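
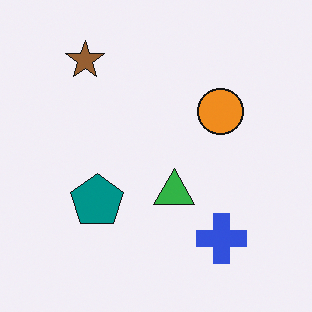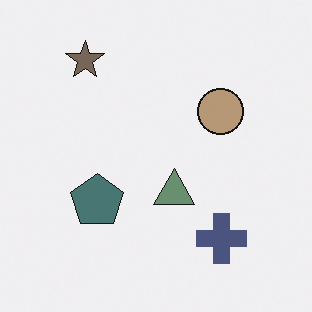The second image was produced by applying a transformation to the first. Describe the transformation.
This is the original image made much more muted (saturation change).

All colors are more muted and greyish — a global saturation change.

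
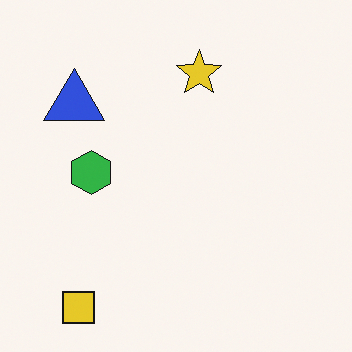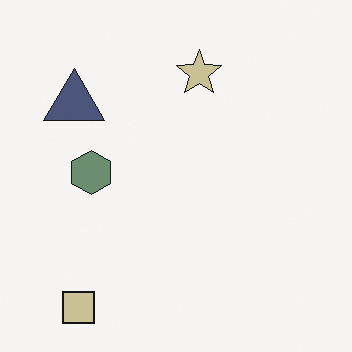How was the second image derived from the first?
Heavily desaturated.

All colors are more muted and greyish — a global saturation change.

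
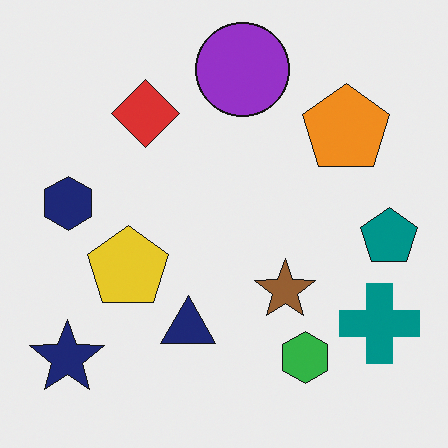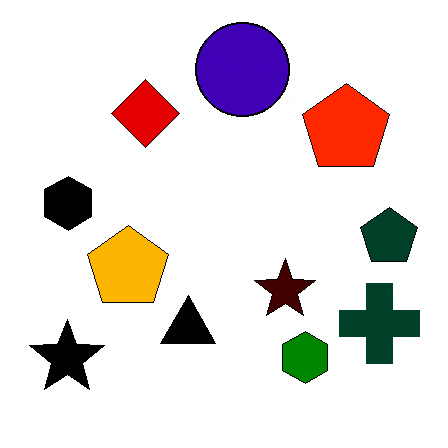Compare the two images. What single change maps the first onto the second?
It was boosted in contrast.

Tones are pushed away from mid-grey across the whole image — a global contrast change.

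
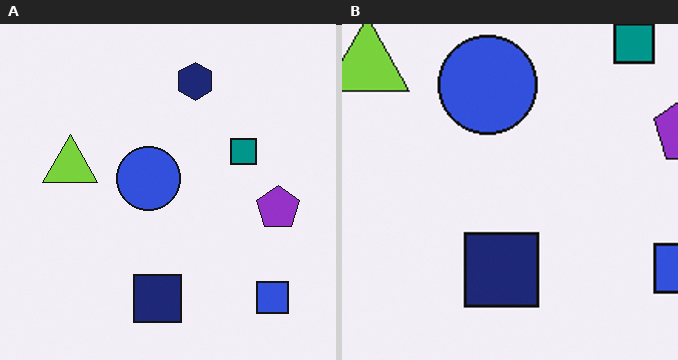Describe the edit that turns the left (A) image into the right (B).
The image was cropped slightly and scaled back up.

The visible shapes are larger and the field of view is narrower; shapes near the original edges may be partly or wholly outside the frame — a crop-and-rescale.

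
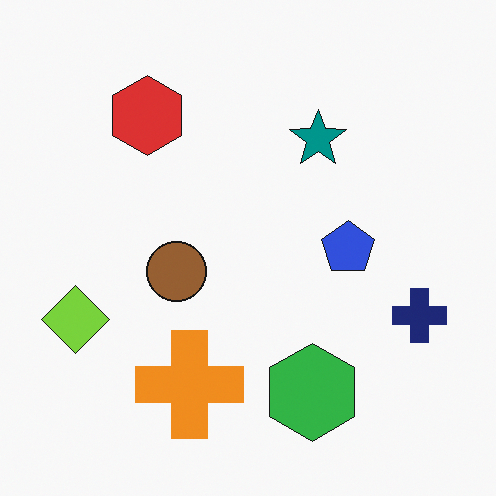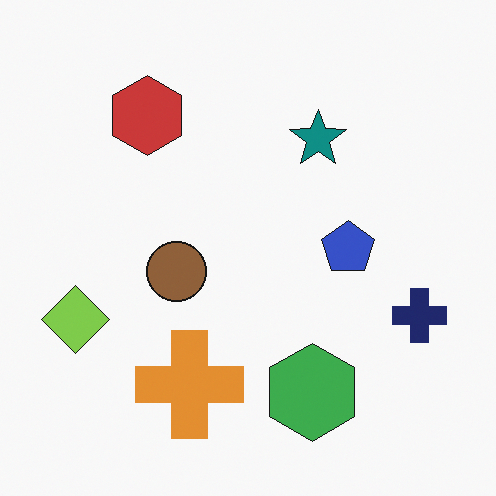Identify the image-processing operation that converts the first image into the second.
This is the original image slightly desaturated.

All colors are more muted and greyish — a global saturation change.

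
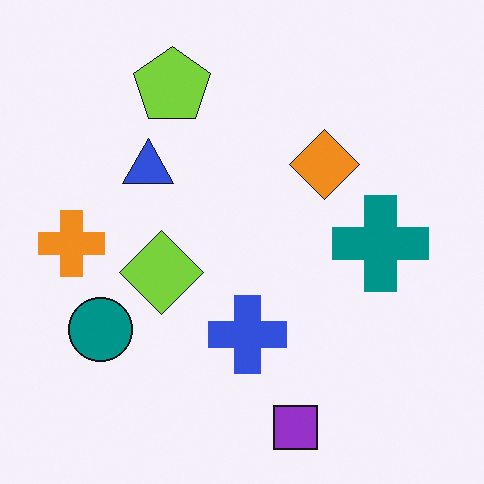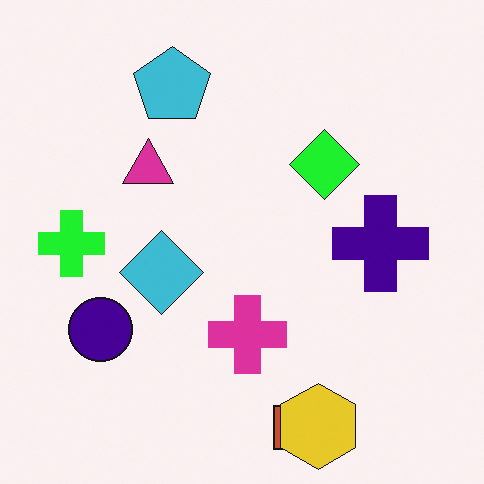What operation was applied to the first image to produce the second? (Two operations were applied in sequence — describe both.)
Hue-shifted noticeably, then overlaid with an additional yellow hexagon.

Every shape's color has rotated by the same amount around the hue wheel — a uniform hue shift. A yellow hexagon appears in the second image that is absent from the first.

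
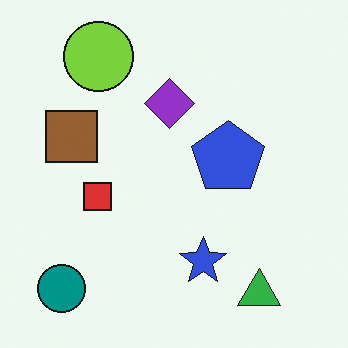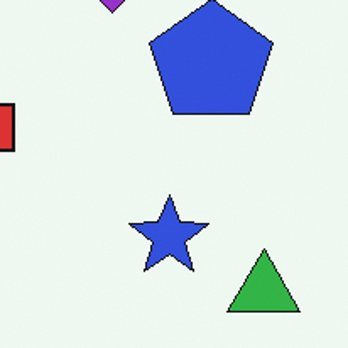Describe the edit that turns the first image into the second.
Cropped to a noticeably smaller region and rescaled.

The visible shapes are larger and the field of view is narrower; shapes near the original edges may be partly or wholly outside the frame — a crop-and-rescale.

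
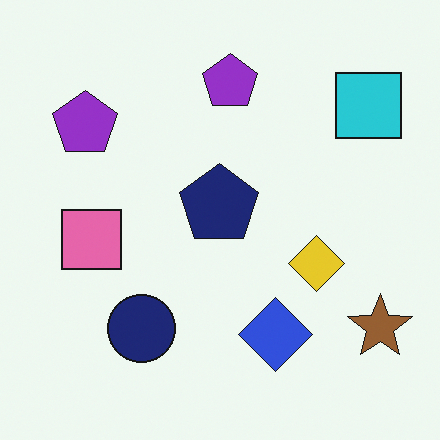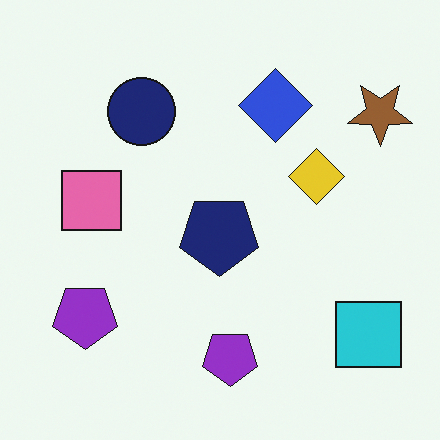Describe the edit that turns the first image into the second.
The image was flipped vertically (top ↔ bottom).

The cyan square is in the top-right of the first image and the bottom-right of the second — shapes on opposite sides of the horizontal midline have swapped in a mirror flip.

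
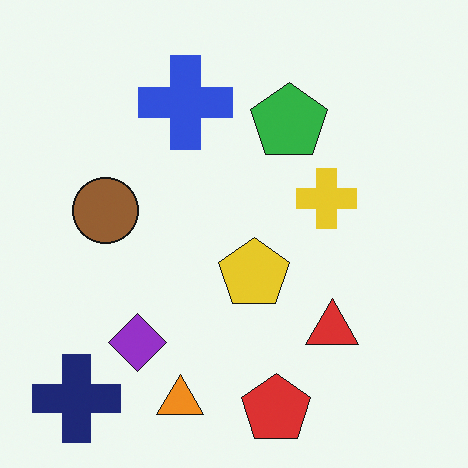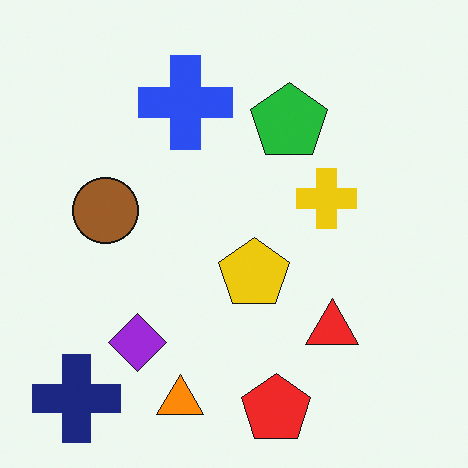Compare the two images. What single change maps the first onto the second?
It was slightly oversaturated.

All colors are more vivid — a global saturation change.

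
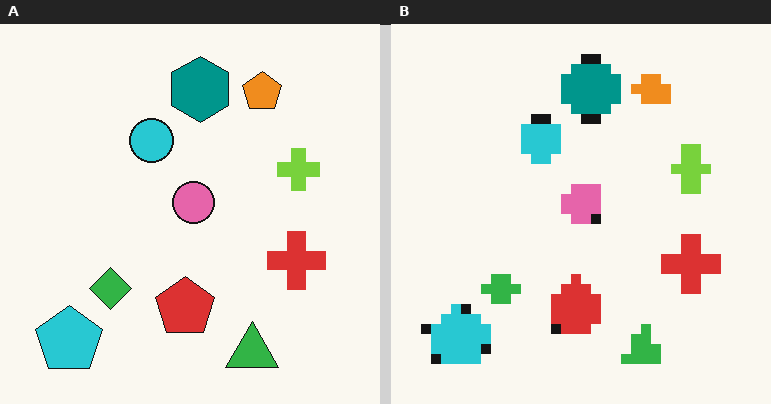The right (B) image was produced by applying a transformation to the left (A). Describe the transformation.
The transformation is: heavily pixelated into large blocks.

Shapes are reduced to large square blocks; fine edges and outlines are lost — a downscale-then-upscale (mosaic) effect.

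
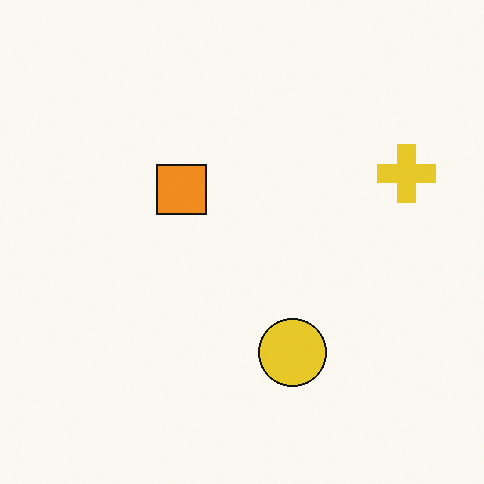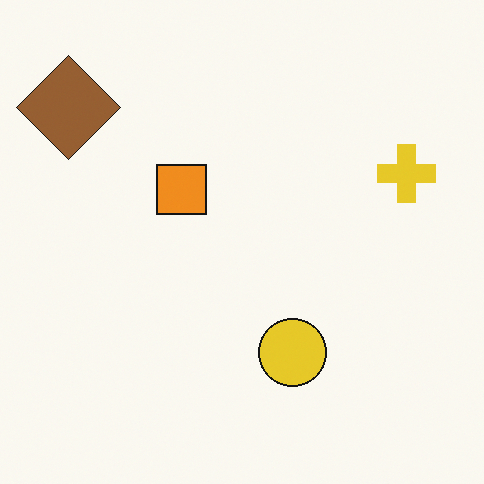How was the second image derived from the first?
It was overlaid with an additional brown diamond.

A brown diamond appears in the second image that is absent from the first.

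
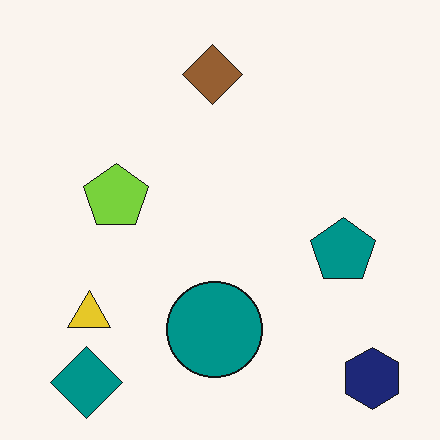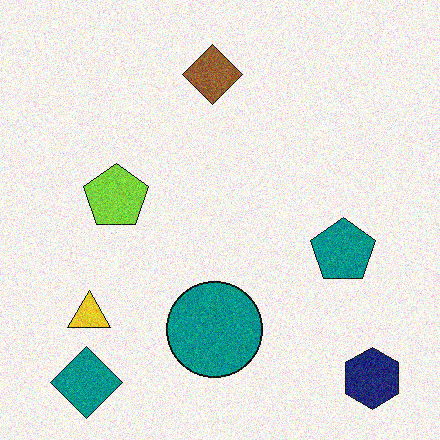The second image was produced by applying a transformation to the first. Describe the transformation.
Degraded with moderate additive noise.

Random speckle covers the whole image, including the flat background.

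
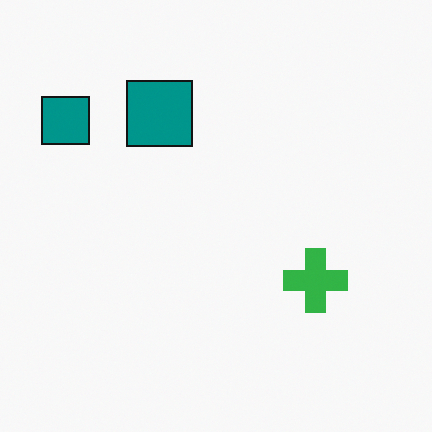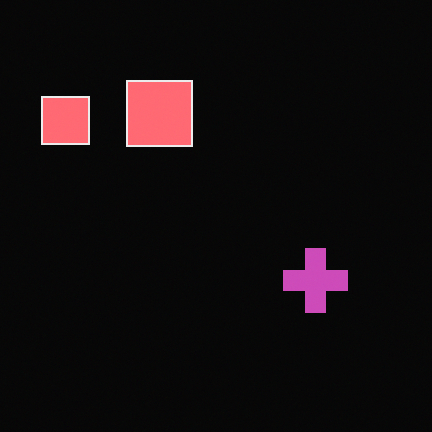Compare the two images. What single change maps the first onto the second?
The second image is the first color-inverted (negative).

The light background has become dark and every shape's color is its complement — a photographic negative.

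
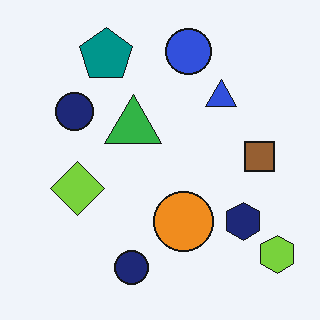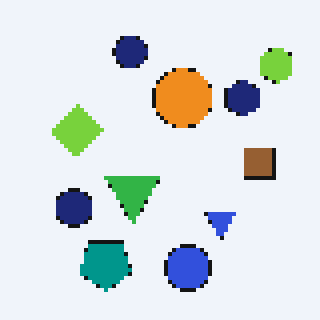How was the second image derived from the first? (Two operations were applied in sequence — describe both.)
The transformation is: flipped vertically (top ↔ bottom), then lightly pixelated (a mild mosaic effect).

The blue circle is in the top of the first image and the bottom of the second — shapes on opposite sides of the horizontal midline have swapped in a mirror flip. Shapes are reduced to large square blocks; fine edges and outlines are lost — a downscale-then-upscale (mosaic) effect.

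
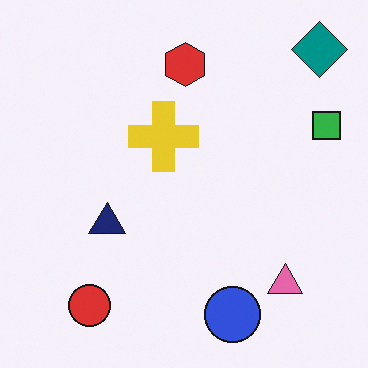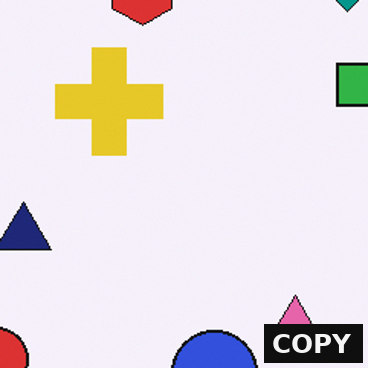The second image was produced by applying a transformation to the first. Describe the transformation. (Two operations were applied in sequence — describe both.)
This is the original image cropped to a modestly smaller region and rescaled, then watermarked with the text "COPY" in the lower-right corner.

The visible shapes are larger and the field of view is narrower; shapes near the original edges may be partly or wholly outside the frame — a crop-and-rescale. A dark label reading "COPY" appears in the lower-right corner.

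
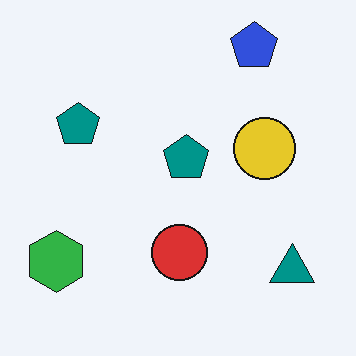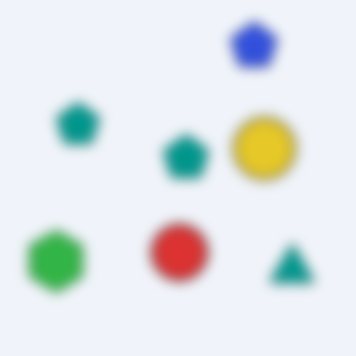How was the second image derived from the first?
The image was strongly gaussian-blurred.

Shape edges and outlines are uniformly softened across the whole image.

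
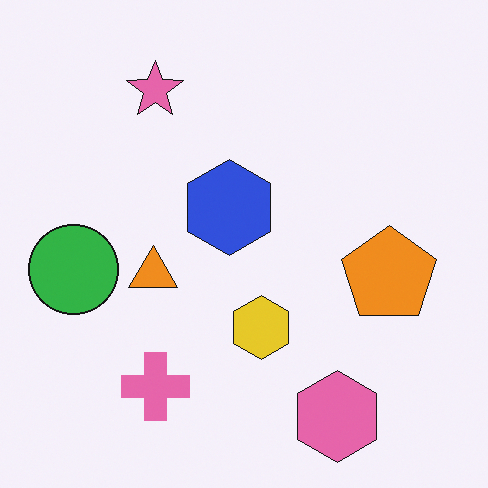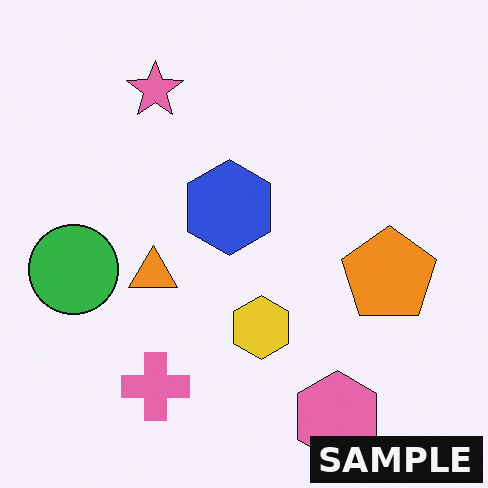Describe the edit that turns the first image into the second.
Watermarked with the text "SAMPLE" in the lower-right corner.

A dark label reading "SAMPLE" appears in the lower-right corner.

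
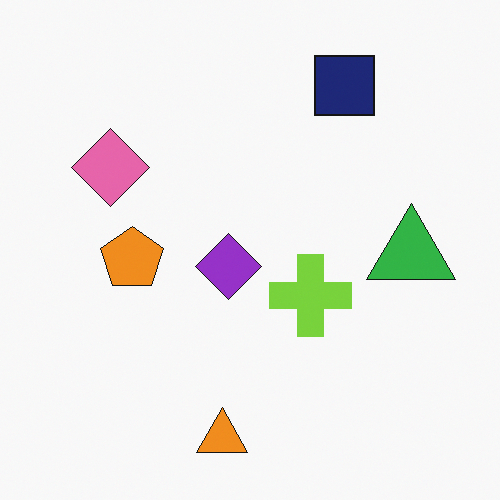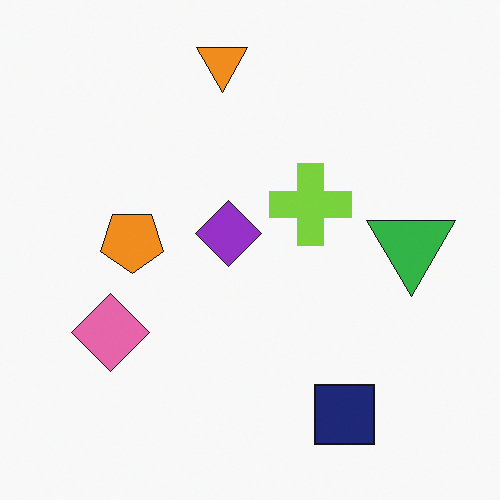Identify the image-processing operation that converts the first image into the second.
It was flipped vertically (top ↔ bottom).

The orange triangle is in the bottom of the first image and the top of the second — shapes on opposite sides of the horizontal midline have swapped in a mirror flip.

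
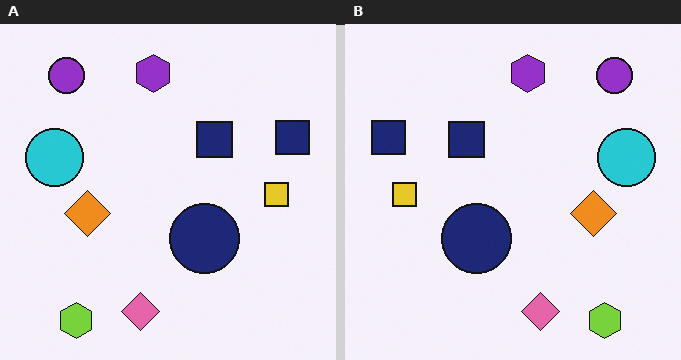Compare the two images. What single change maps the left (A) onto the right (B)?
The image was flipped horizontally (left ↔ right).

The cyan circle is in the left of the left (A) image and the right of the right (B) — shapes on opposite sides of the vertical midline have swapped in a mirror flip.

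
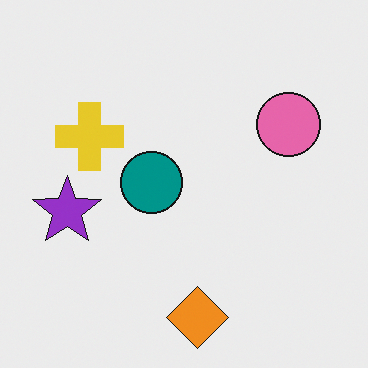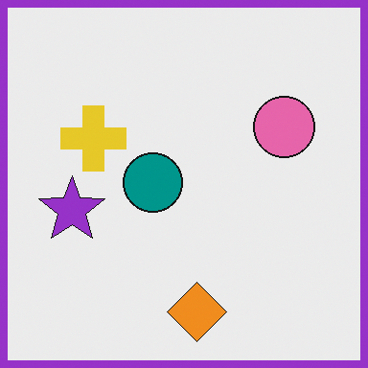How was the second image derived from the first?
The transformation is: framed with a purple border.

A solid purple frame runs around the edge of the second image, with the content slightly shrunk inside it.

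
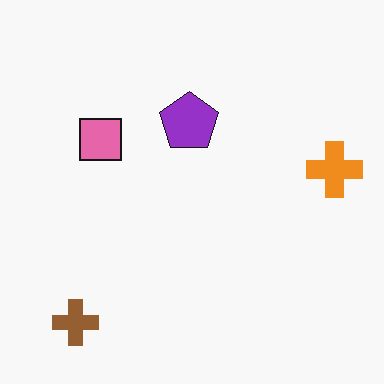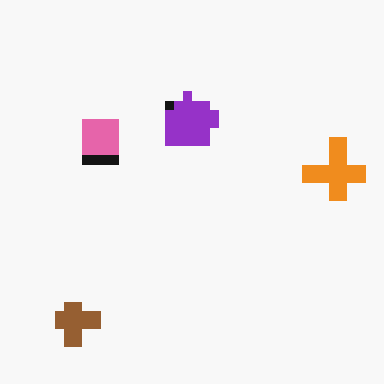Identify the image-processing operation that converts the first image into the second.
This is the original image heavily pixelated into large blocks.

Shapes are reduced to large square blocks; fine edges and outlines are lost — a downscale-then-upscale (mosaic) effect.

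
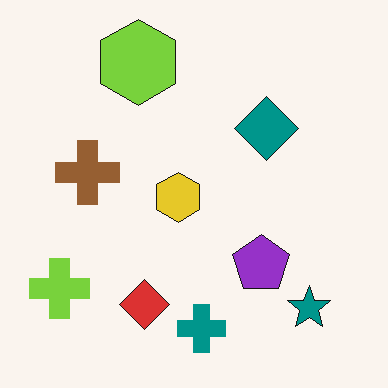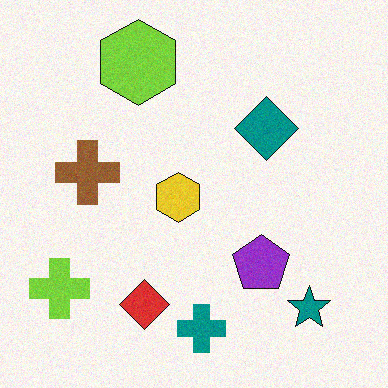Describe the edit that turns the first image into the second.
The image was degraded with light additive noise.

Random speckle covers the whole image, including the flat background.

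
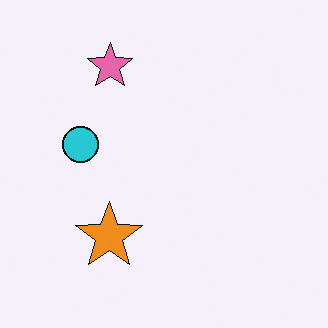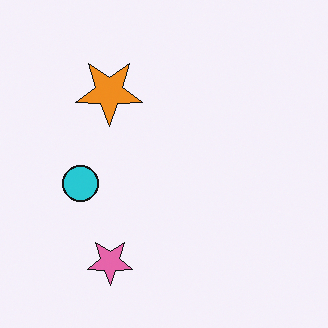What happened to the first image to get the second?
The second image is the first flipped vertically (top ↔ bottom).

The pink star is in the top of the first image and the bottom of the second — shapes on opposite sides of the horizontal midline have swapped in a mirror flip.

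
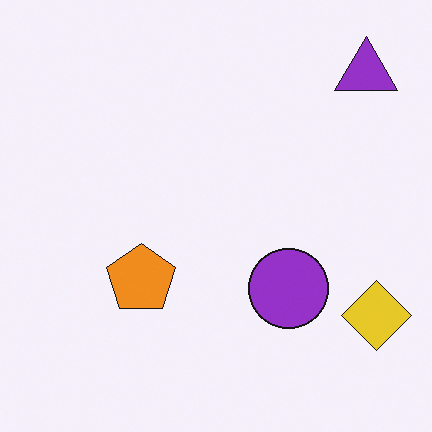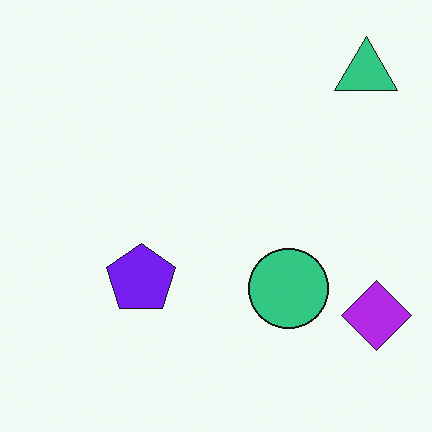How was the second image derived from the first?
It was hue-shifted by a large amount.

Every shape's color has rotated by the same amount around the hue wheel — a uniform hue shift.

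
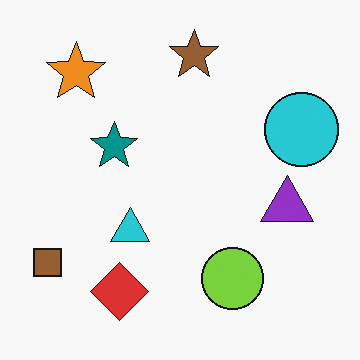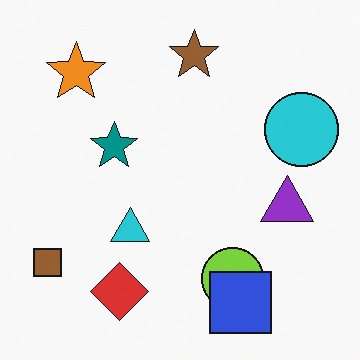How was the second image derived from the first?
Overlaid with an additional blue square.

A blue square appears in the second image that is absent from the first.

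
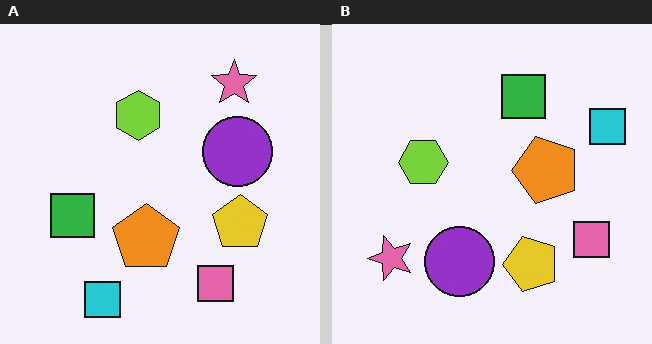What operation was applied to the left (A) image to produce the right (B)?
This is the original image transposed (reflected across the top-left ↔ bottom-right diagonal).

Shapes have swapped their row and column positions — what was in the top-right is now in the bottom-left — a diagonal reflection.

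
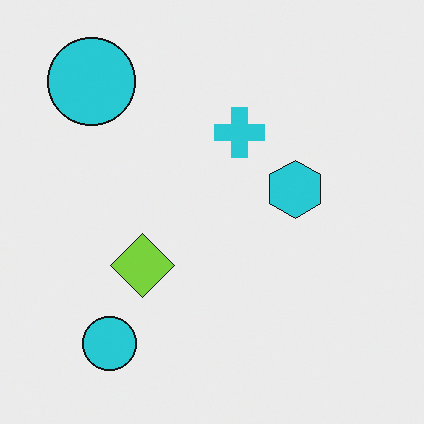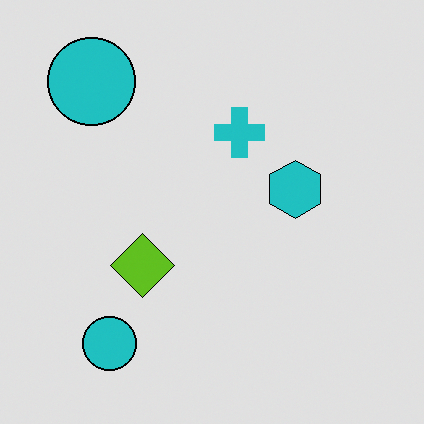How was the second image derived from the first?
The transformation is: posterized to a reduced palette.

Each flat color has snapped to a coarser quantized level — most visibly, the near-white background has dropped to a flat grey.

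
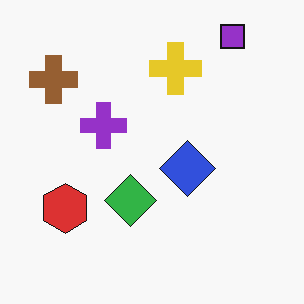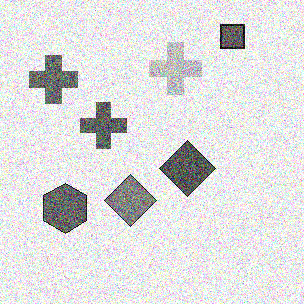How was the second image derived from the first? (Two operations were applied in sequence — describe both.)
Converted to grayscale, then degraded with a thick layer of grain.

All color is removed — every shape is now a shade of grey. Random speckle covers the whole image, including the flat background.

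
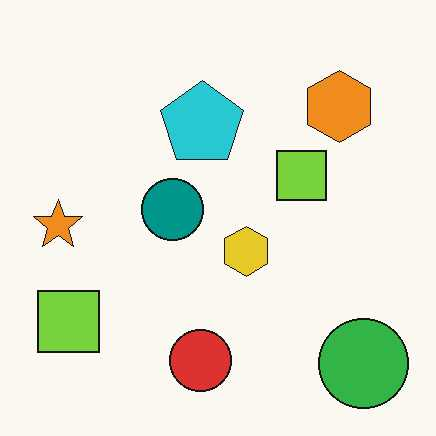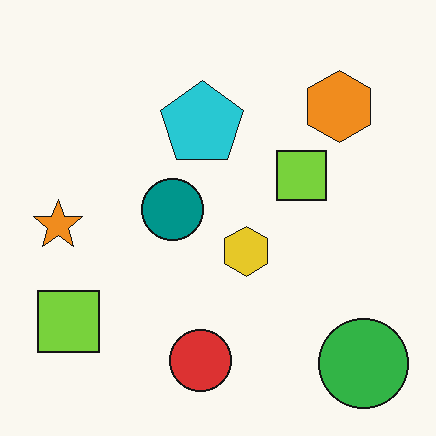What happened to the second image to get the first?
The transformation is: JPEG-compressed with visible artifacts.

Blocky 8×8 compression artifacts appear around shape edges and the flat background shows ringing — characteristic JPEG degradation.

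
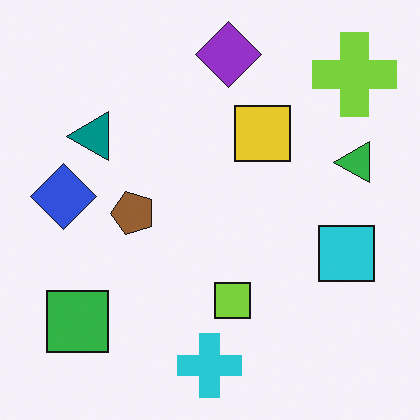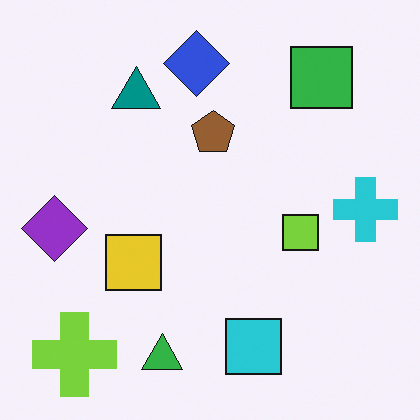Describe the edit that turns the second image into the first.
Transposed (reflected across the top-left ↔ bottom-right diagonal).

Shapes have swapped their row and column positions — what was in the top-right is now in the bottom-left — a diagonal reflection.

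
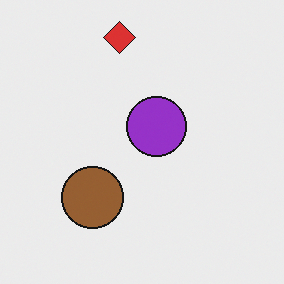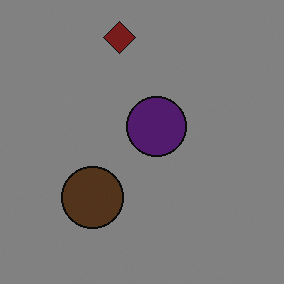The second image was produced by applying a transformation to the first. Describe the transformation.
It was substantially darkened.

Every pixel — background and shapes alike — is uniformly darkened.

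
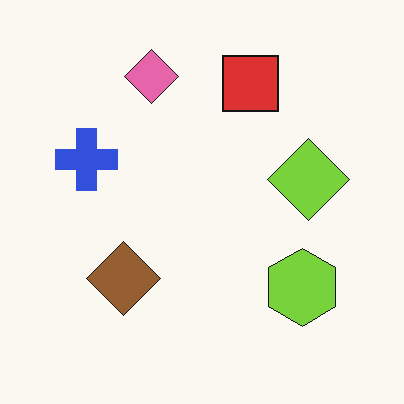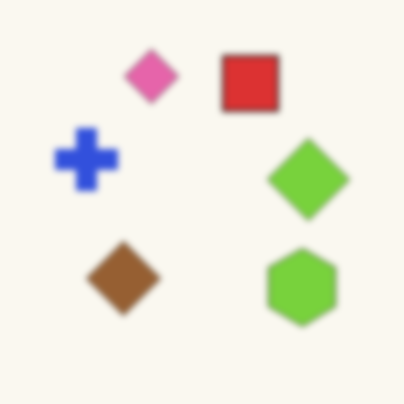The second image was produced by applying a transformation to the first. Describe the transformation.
It was noticeably gaussian-blurred.

Shape edges and outlines are uniformly softened across the whole image.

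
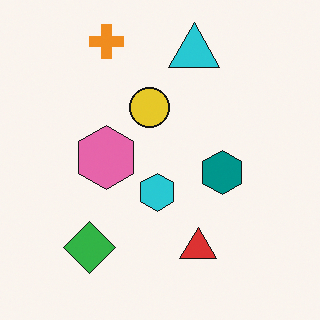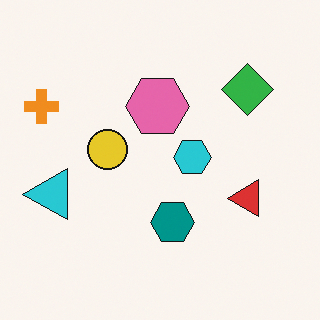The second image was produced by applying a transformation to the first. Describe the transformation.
This is the original image transposed (reflected across the top-left ↔ bottom-right diagonal).

Shapes have swapped their row and column positions — what was in the top-right is now in the bottom-left — a diagonal reflection.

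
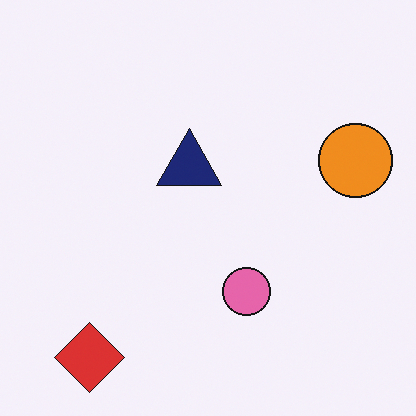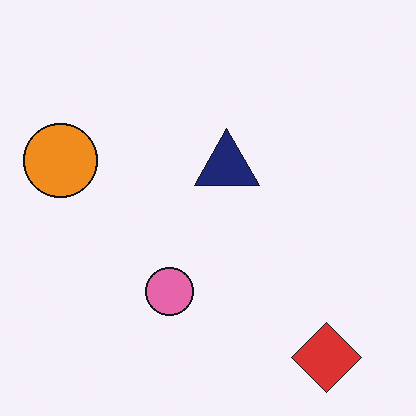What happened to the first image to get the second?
The transformation is: flipped horizontally (left ↔ right).

The orange circle is in the right of the first image and the left of the second — shapes on opposite sides of the vertical midline have swapped in a mirror flip.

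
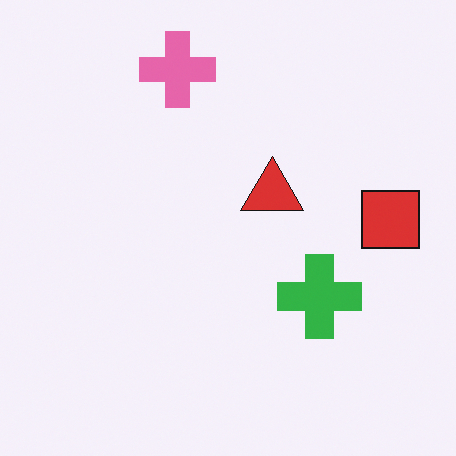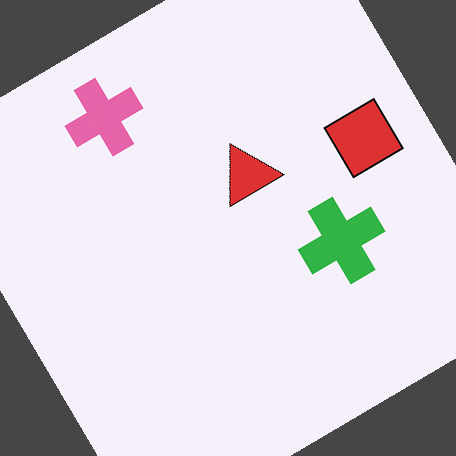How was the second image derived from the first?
The transformation is: rotated counter-clockwise by a large amount — several tens of degrees.

Every shape is tilted by the same angle and the image corners show triangular fill wedges — a whole-image rotation by a non-right angle.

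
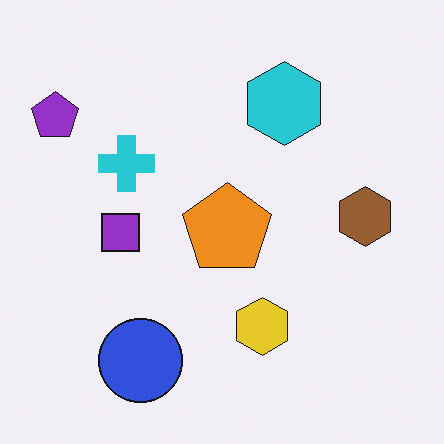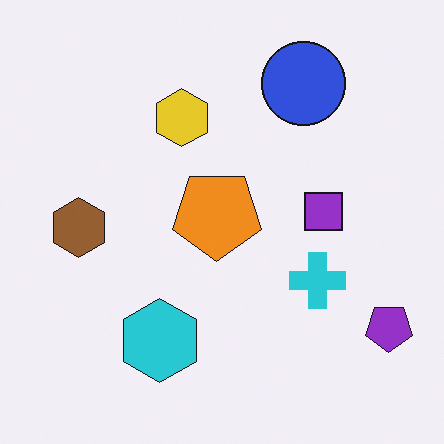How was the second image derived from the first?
This is the original image rotated 180°.

The purple pentagon sits in the top-left of the first image and the bottom-right of the second — consistent with a whole-image 180° rotation.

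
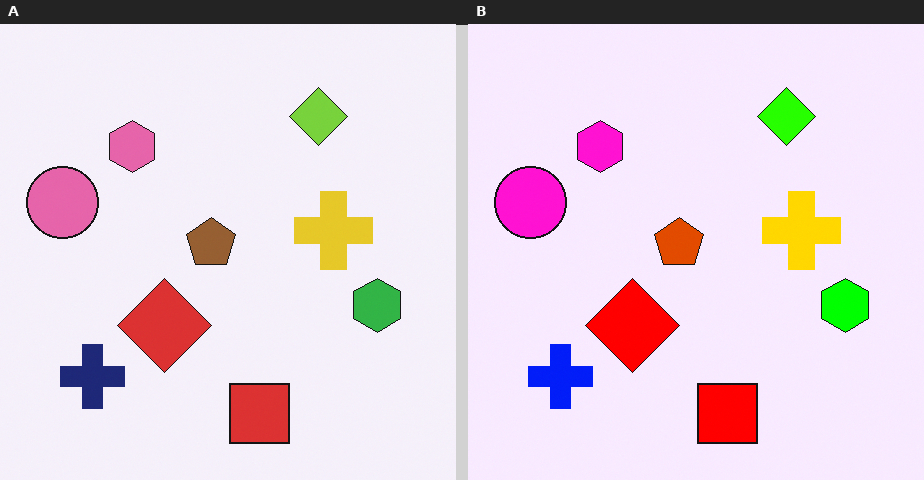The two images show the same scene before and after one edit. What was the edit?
This is the original image made much more vivid (saturation change).

All colors are more vivid — a global saturation change.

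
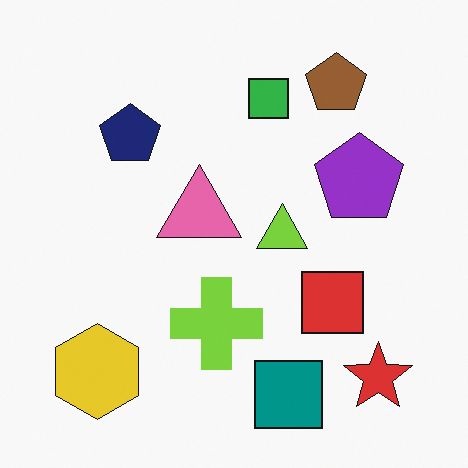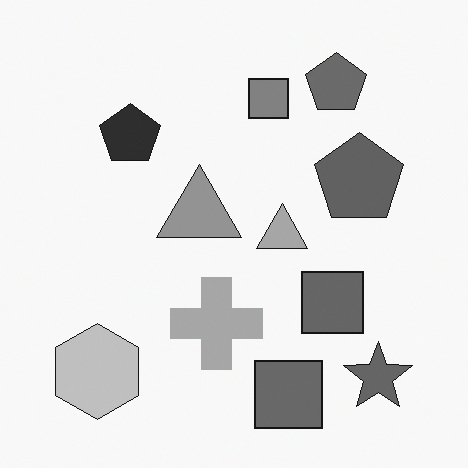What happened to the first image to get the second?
Converted to grayscale.

All color is removed — every shape is now a shade of grey.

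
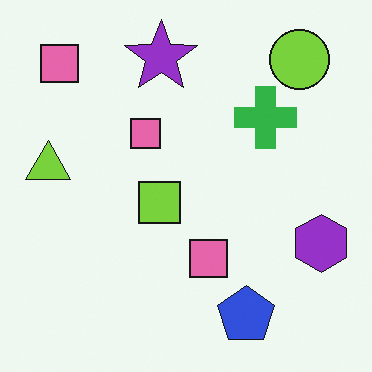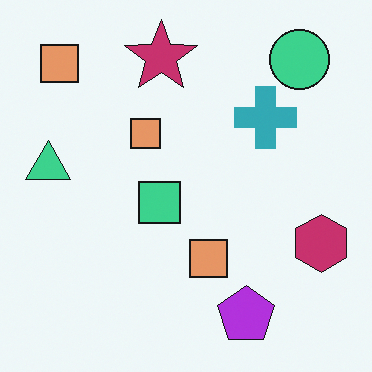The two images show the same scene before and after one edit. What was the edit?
The second image is the first hue-shifted slightly.

Every shape's color has rotated by the same amount around the hue wheel — a uniform hue shift.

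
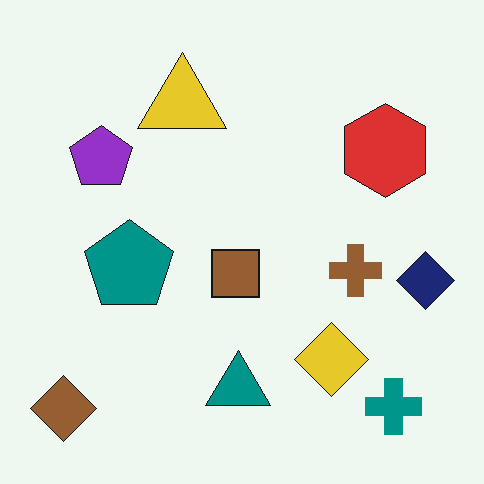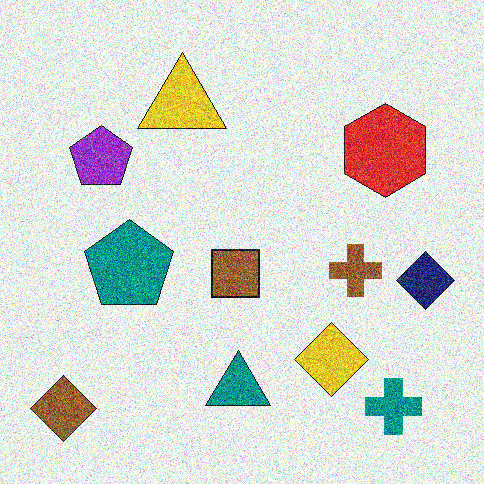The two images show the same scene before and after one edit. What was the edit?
It was degraded with heavy additive noise.

Random speckle covers the whole image, including the flat background.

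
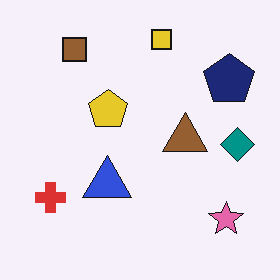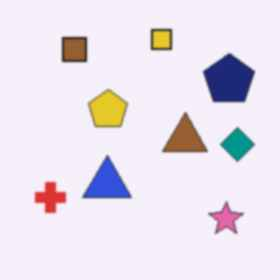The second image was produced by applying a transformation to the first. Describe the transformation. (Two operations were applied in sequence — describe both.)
The second image is the first lightly blurred, then given moderate JPEG compression.

Shape edges and outlines are uniformly softened across the whole image. Blocky 8×8 compression artifacts appear around shape edges and the flat background shows ringing — characteristic JPEG degradation.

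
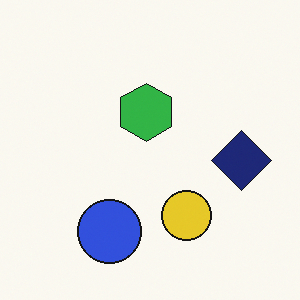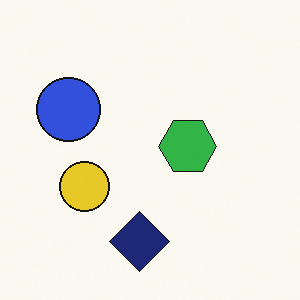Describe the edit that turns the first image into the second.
The image was rotated 90° clockwise.

The navy diamond sits in the right of the first image and the bottom of the second — consistent with a whole-image 90° clockwise rotation.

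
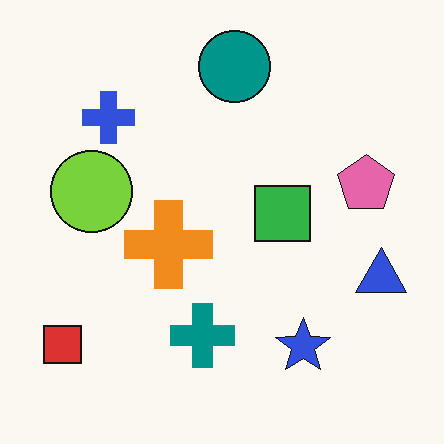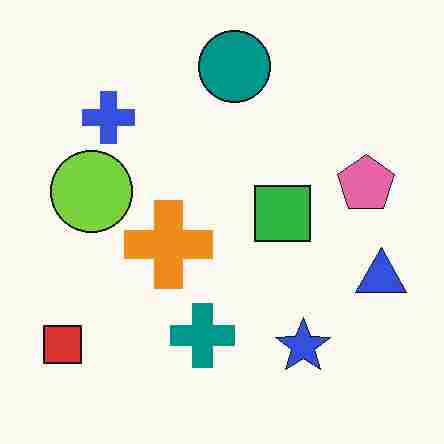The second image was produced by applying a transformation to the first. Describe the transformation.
The image was degraded with heavy JPEG compression.

Blocky 8×8 compression artifacts appear around shape edges and the flat background shows ringing — characteristic JPEG degradation.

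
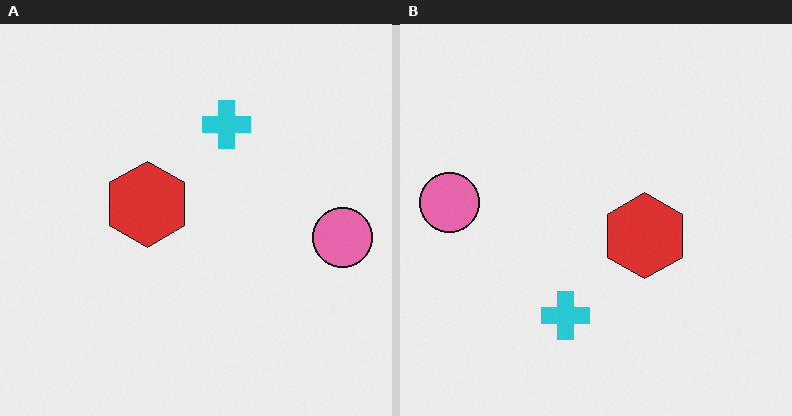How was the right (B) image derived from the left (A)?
The image was rotated 180°.

The pink circle sits in the right of the left (A) image and the left of the right (B) — consistent with a whole-image 180° rotation.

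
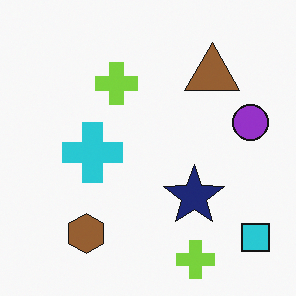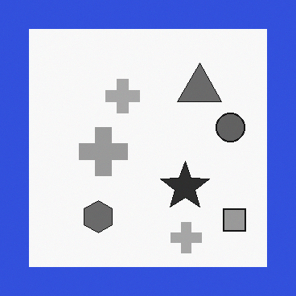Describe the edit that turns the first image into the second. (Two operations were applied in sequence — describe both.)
This is the original image converted to grayscale, then framed with a blue border.

All color is removed — every shape is now a shade of grey. A solid blue frame runs around the edge of the second image, with the content slightly shrunk inside it.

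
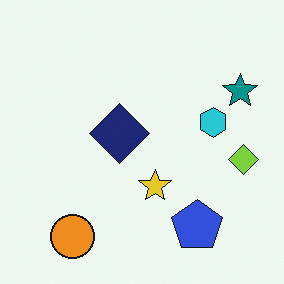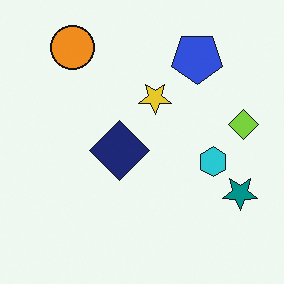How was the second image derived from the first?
The transformation is: flipped vertically (top ↔ bottom).

The orange circle is in the bottom-left of the first image and the top-left of the second — shapes on opposite sides of the horizontal midline have swapped in a mirror flip.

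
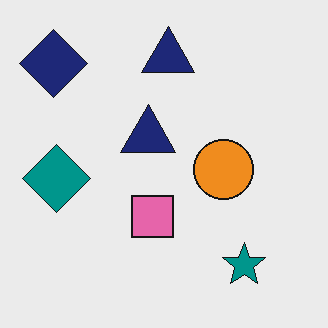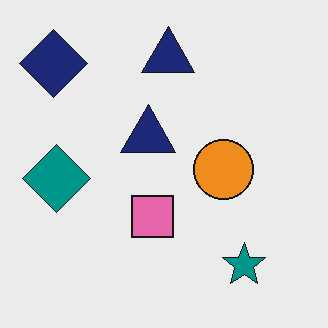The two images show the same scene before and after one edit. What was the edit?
The transformation is: given moderate JPEG compression.

Blocky 8×8 compression artifacts appear around shape edges and the flat background shows ringing — characteristic JPEG degradation.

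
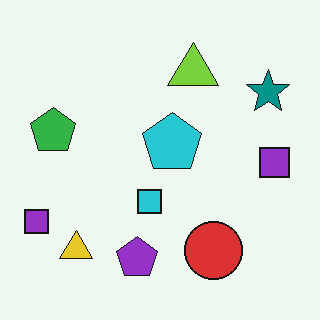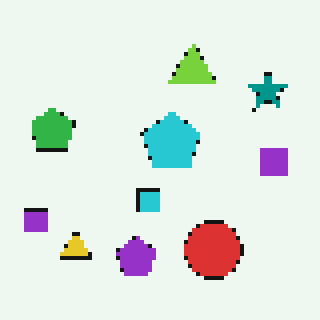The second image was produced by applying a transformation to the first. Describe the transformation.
The transformation is: mildly pixelated.

Shapes are reduced to large square blocks; fine edges and outlines are lost — a downscale-then-upscale (mosaic) effect.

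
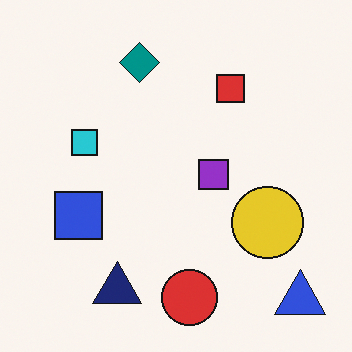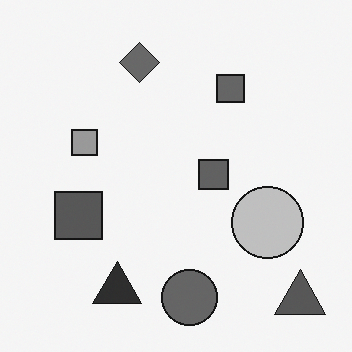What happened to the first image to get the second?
This is the original image converted to grayscale.

All color is removed — every shape is now a shade of grey.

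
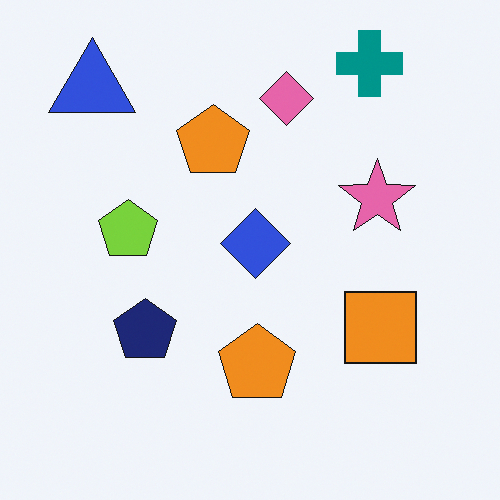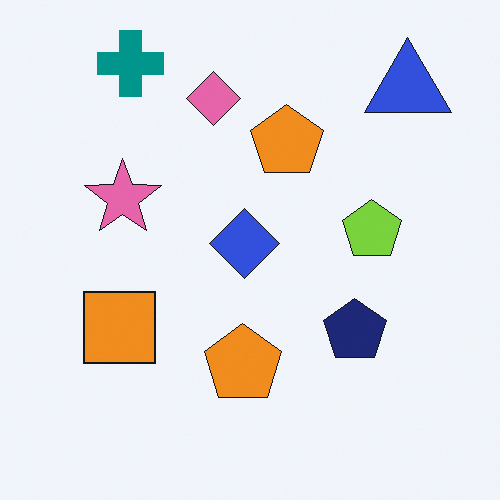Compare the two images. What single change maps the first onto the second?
Flipped horizontally (left ↔ right).

The blue triangle is in the top-left of the first image and the top-right of the second — shapes on opposite sides of the vertical midline have swapped in a mirror flip.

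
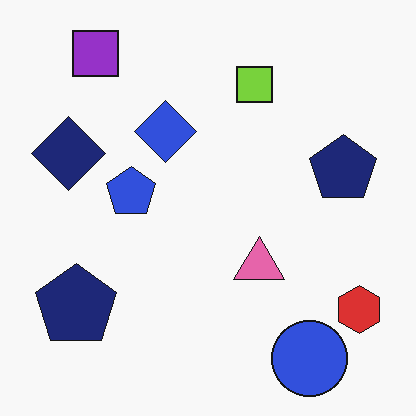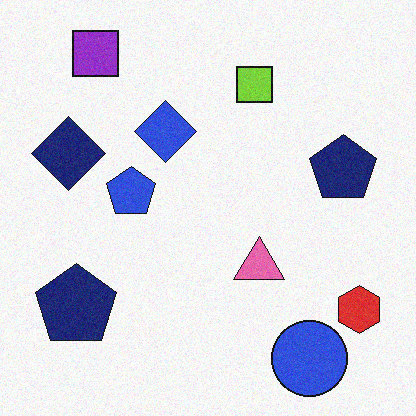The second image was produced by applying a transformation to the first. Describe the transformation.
The image was degraded with light additive noise.

Random speckle covers the whole image, including the flat background.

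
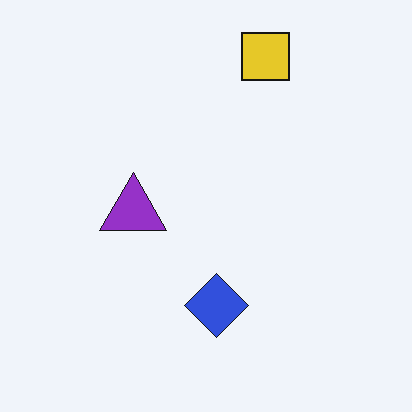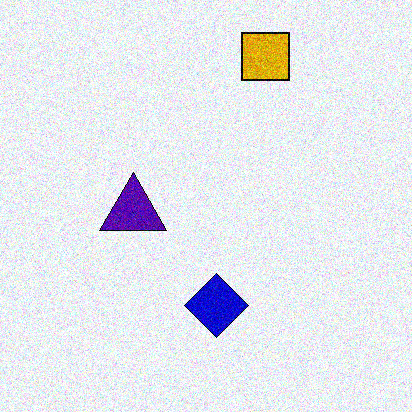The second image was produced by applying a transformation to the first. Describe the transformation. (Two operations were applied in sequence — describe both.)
It was given much higher contrast, then degraded with a thick layer of grain.

Tones are pushed away from mid-grey across the whole image — a global contrast change. Random speckle covers the whole image, including the flat background.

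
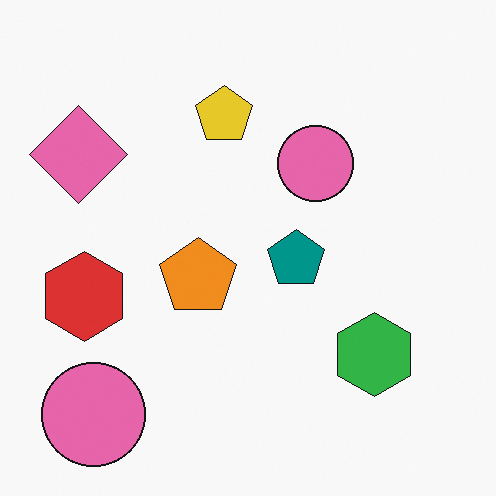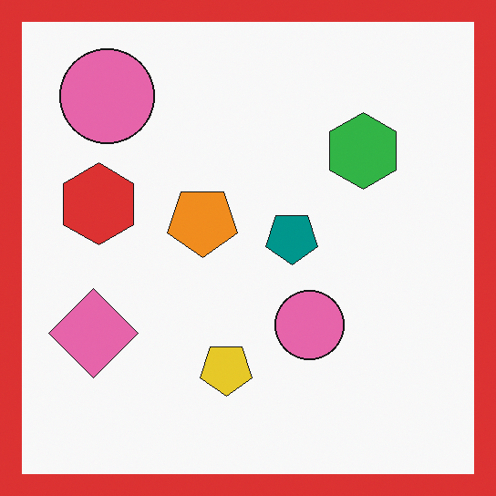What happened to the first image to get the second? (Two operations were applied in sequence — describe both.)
The transformation is: flipped vertically (top ↔ bottom), then framed with a red border.

The yellow pentagon is in the top of the first image and the bottom of the second — shapes on opposite sides of the horizontal midline have swapped in a mirror flip. A solid red frame runs around the edge of the second image, with the content slightly shrunk inside it.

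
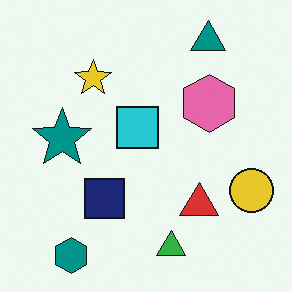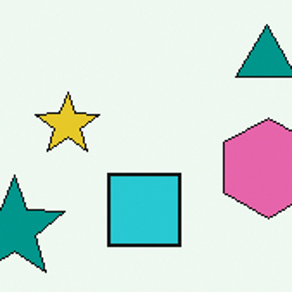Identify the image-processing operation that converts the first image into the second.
This is the original image cropped tightly and scaled back up.

The visible shapes are larger and the field of view is narrower; shapes near the original edges may be partly or wholly outside the frame — a crop-and-rescale.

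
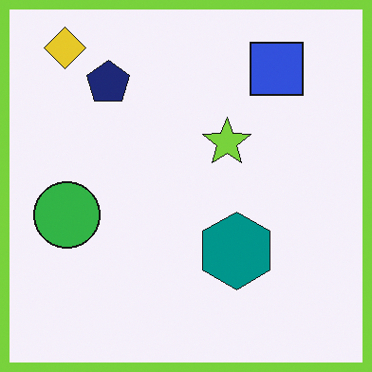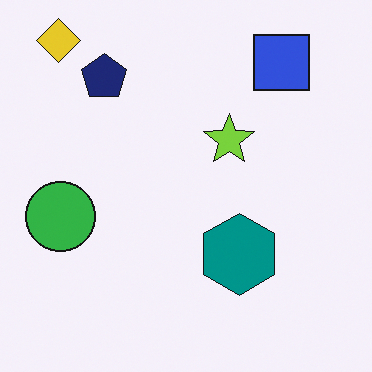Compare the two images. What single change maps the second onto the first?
The image was framed with a lime border.

A solid lime frame runs around the edge of the first image, with the content slightly shrunk inside it.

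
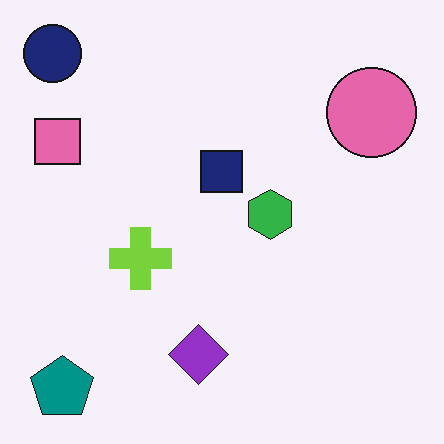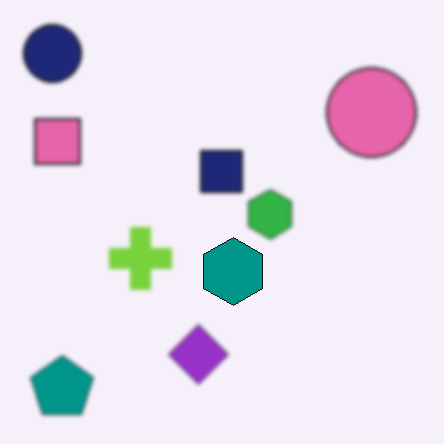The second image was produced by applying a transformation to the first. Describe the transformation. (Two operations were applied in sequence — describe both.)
The image was slightly softened, then overlaid with an additional teal hexagon.

Shape edges and outlines are uniformly softened across the whole image. A teal hexagon appears in the second image that is absent from the first.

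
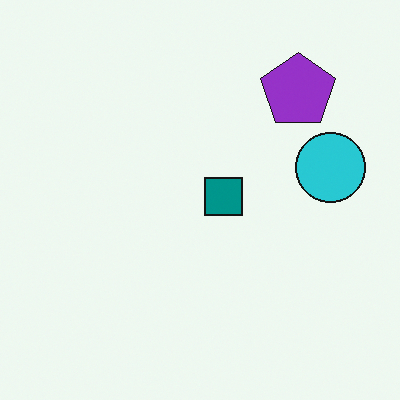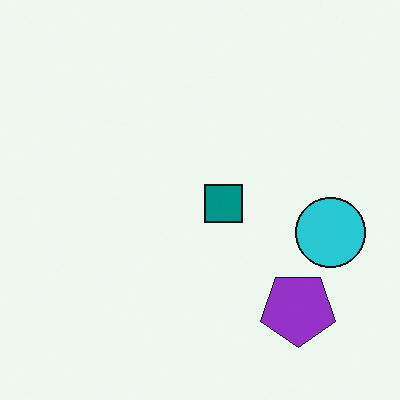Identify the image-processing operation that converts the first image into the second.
The second image is the first flipped vertically (top ↔ bottom).

The purple pentagon is in the top-right of the first image and the bottom-right of the second — shapes on opposite sides of the horizontal midline have swapped in a mirror flip.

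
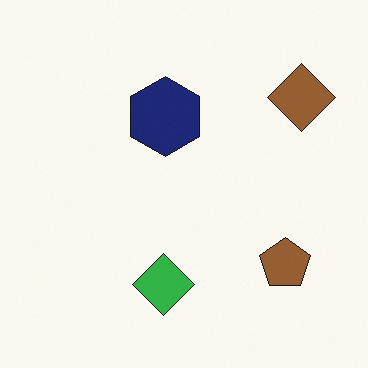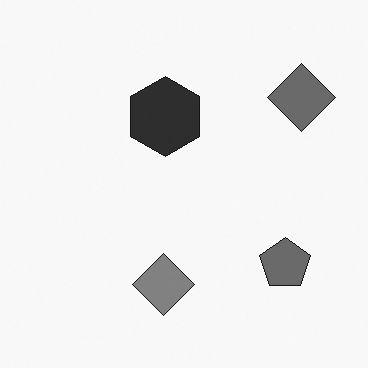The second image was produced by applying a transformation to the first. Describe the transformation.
The second image is the first converted to grayscale.

All color is removed — every shape is now a shade of grey.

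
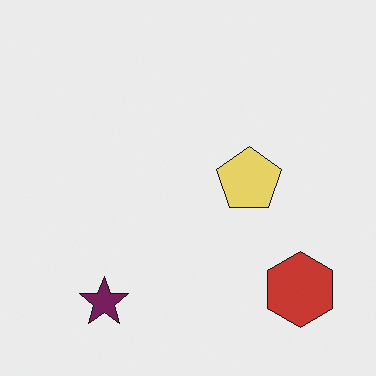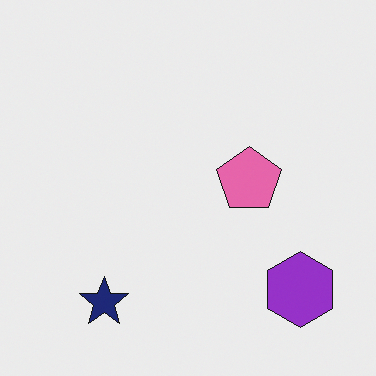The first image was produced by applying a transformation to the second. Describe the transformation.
The image was hue-shifted through roughly a third of the color wheel.

Every shape's color has rotated by the same amount around the hue wheel — a uniform hue shift.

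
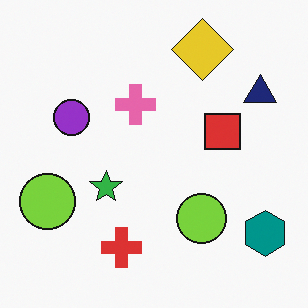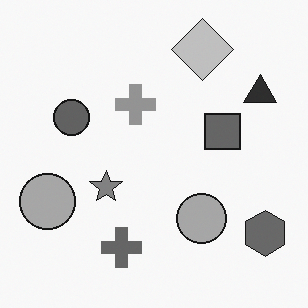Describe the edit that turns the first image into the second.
The transformation is: converted to grayscale.

All color is removed — every shape is now a shade of grey.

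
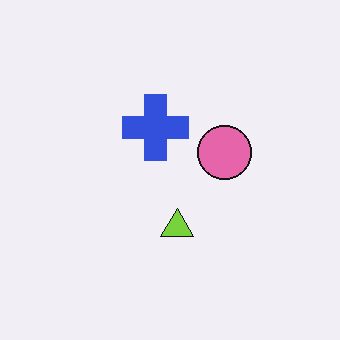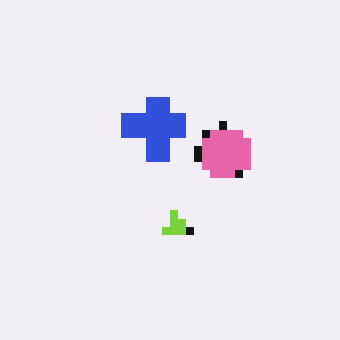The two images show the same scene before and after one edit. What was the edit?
Moderately pixelated.

Shapes are reduced to large square blocks; fine edges and outlines are lost — a downscale-then-upscale (mosaic) effect.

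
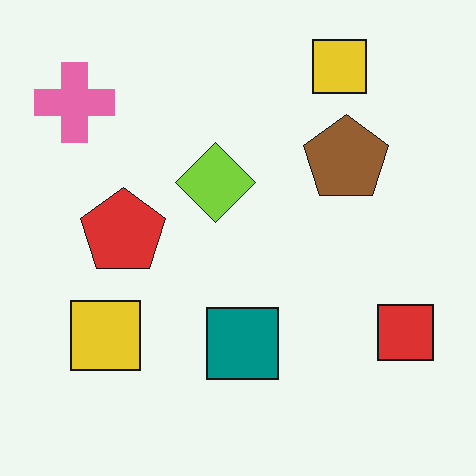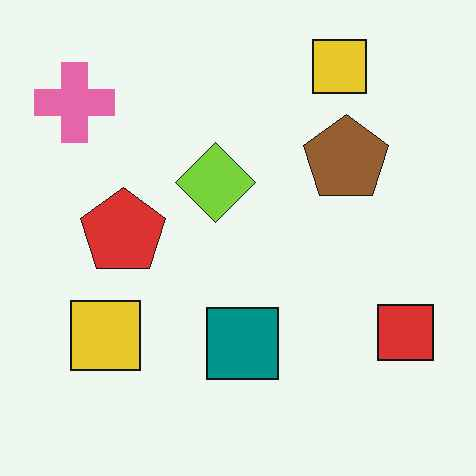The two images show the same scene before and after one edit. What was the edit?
This is the original image given moderate JPEG compression.

Blocky 8×8 compression artifacts appear around shape edges and the flat background shows ringing — characteristic JPEG degradation.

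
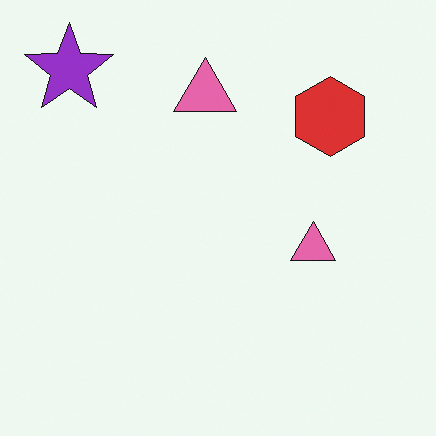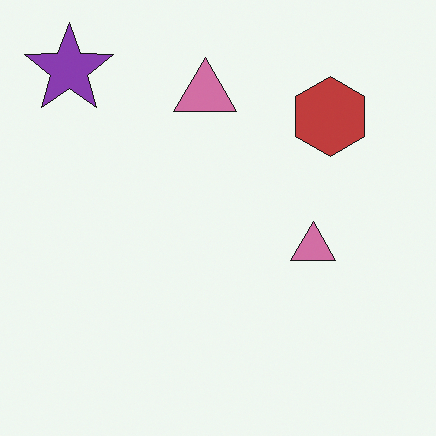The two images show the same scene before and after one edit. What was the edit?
The second image is the first slightly desaturated.

All colors are more muted and greyish — a global saturation change.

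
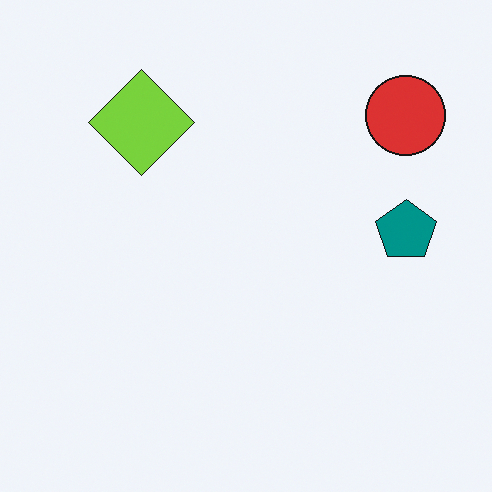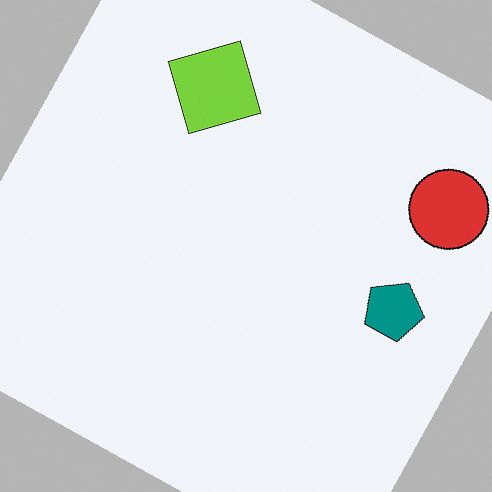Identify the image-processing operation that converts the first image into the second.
The second image is the first rotated clockwise by a moderate amount.

Every shape is tilted by the same angle and the image corners show triangular fill wedges — a whole-image rotation by a non-right angle.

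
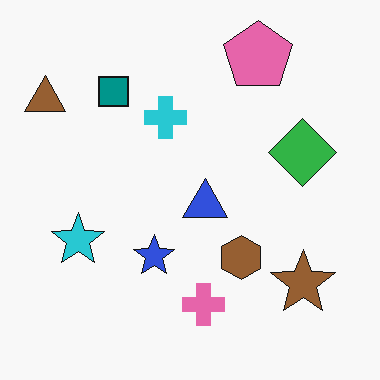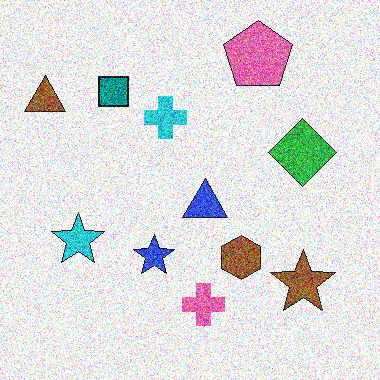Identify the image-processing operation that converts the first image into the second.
The transformation is: degraded with a thick layer of grain.

Random speckle covers the whole image, including the flat background.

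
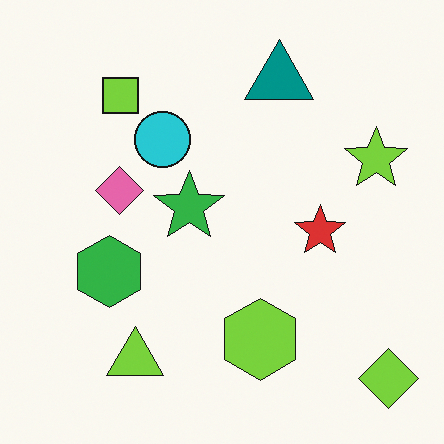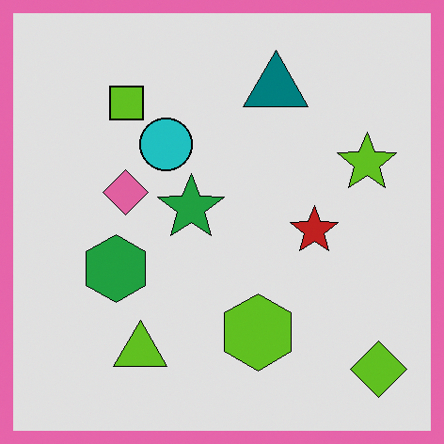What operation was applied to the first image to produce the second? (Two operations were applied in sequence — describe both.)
It was posterized to a reduced palette, then framed with a pink border.

Each flat color has snapped to a coarser quantized level — most visibly, the near-white background has dropped to a flat grey. A solid pink frame runs around the edge of the second image, with the content slightly shrunk inside it.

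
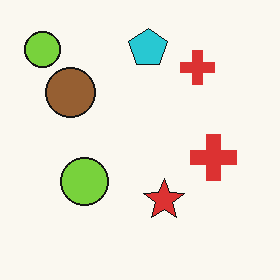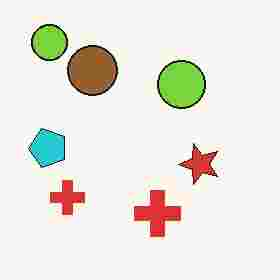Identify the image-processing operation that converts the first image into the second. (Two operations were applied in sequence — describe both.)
This is the original image transposed (reflected across the top-left ↔ bottom-right diagonal), then heavily JPEG-compressed with obvious blocking artifacts.

Shapes have swapped their row and column positions — what was in the top-right is now in the bottom-left — a diagonal reflection. Blocky 8×8 compression artifacts appear around shape edges and the flat background shows ringing — characteristic JPEG degradation.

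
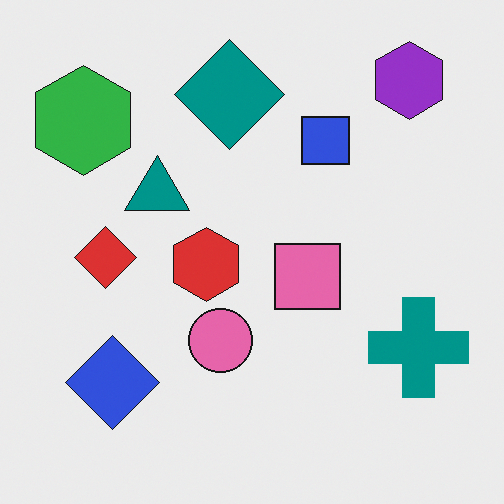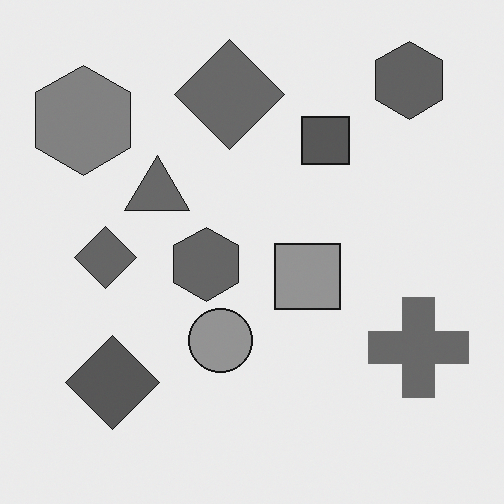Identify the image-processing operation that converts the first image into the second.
It was converted to grayscale.

All color is removed — every shape is now a shade of grey.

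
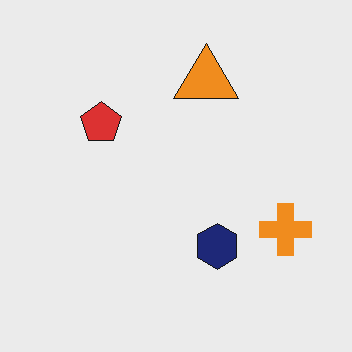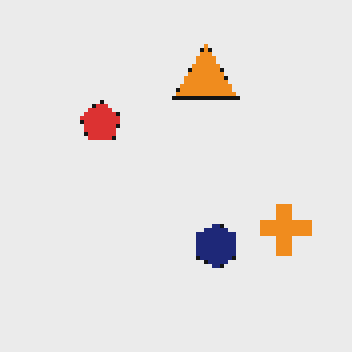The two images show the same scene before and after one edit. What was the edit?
Lightly pixelated (a mild mosaic effect).

Shapes are reduced to large square blocks; fine edges and outlines are lost — a downscale-then-upscale (mosaic) effect.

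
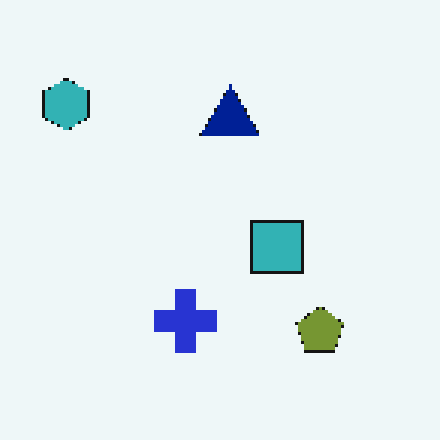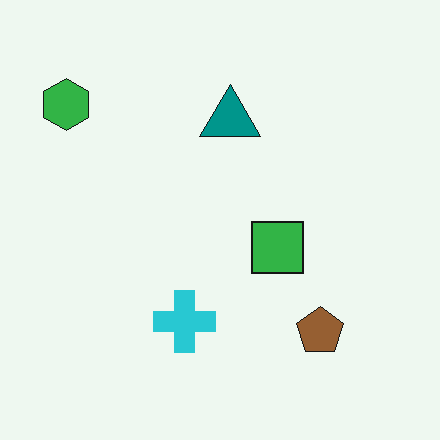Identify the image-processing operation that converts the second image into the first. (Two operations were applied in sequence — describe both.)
It was lightly pixelated (a mild mosaic effect), then hue-shifted by a small amount.

Shapes are reduced to large square blocks; fine edges and outlines are lost — a downscale-then-upscale (mosaic) effect. Every shape's color has rotated by the same amount around the hue wheel — a uniform hue shift.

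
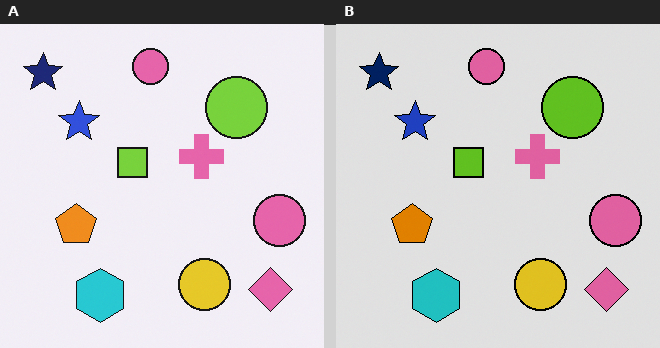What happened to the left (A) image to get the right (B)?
The image was moderately posterized.

Each flat color has snapped to a coarser quantized level — most visibly, the near-white background has dropped to a flat grey.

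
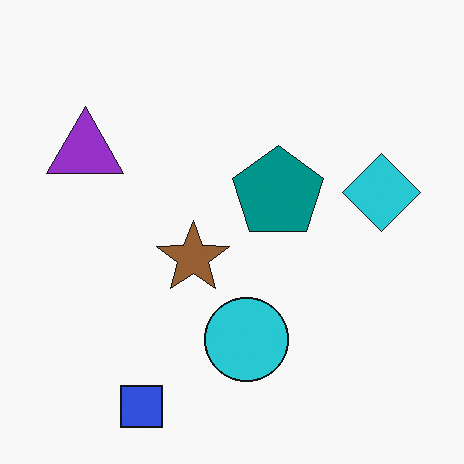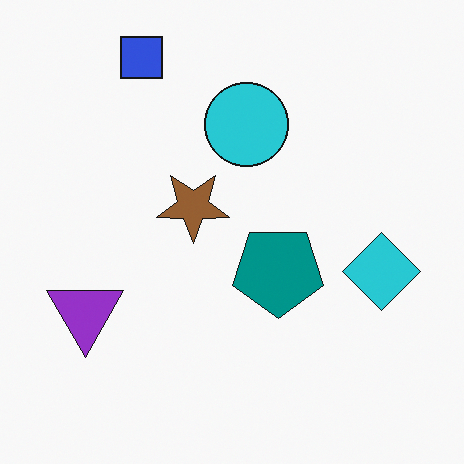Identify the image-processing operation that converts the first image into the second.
Flipped vertically (top ↔ bottom).

The blue square is in the bottom-left of the first image and the top-left of the second — shapes on opposite sides of the horizontal midline have swapped in a mirror flip.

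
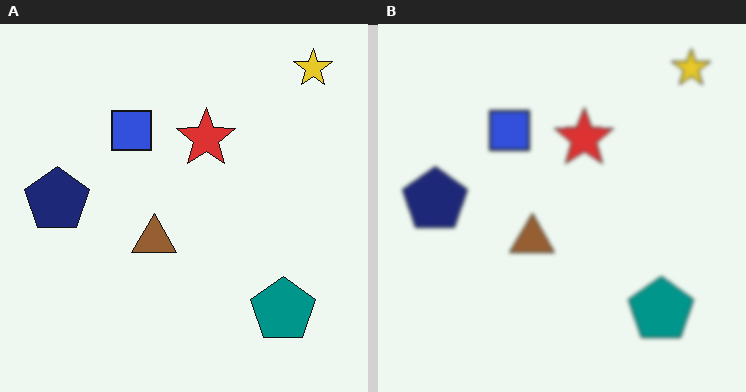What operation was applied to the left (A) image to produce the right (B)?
The image was given a subtle gaussian blur.

Shape edges and outlines are uniformly softened across the whole image.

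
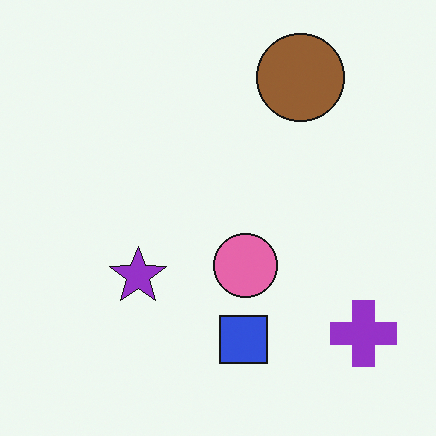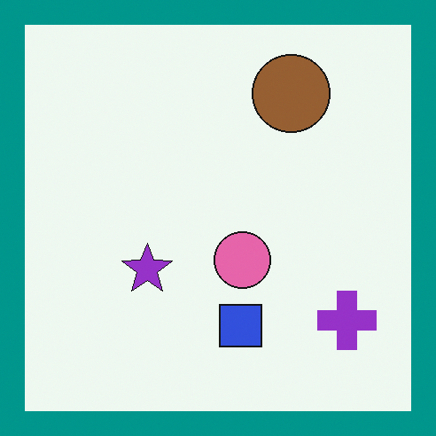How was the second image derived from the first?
Framed with a teal border.

A solid teal frame runs around the edge of the second image, with the content slightly shrunk inside it.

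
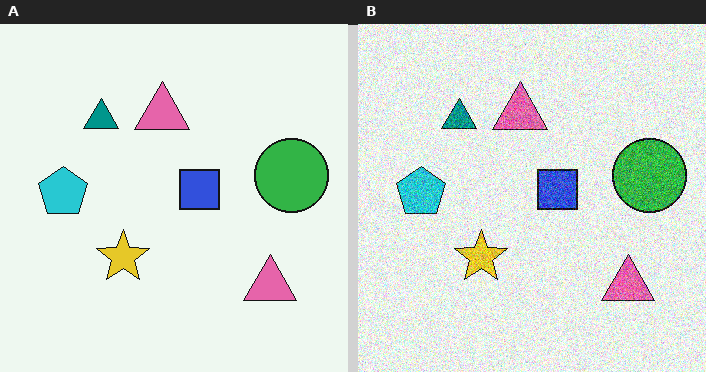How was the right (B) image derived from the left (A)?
The image was degraded with strong gaussian noise.

Random speckle covers the whole image, including the flat background.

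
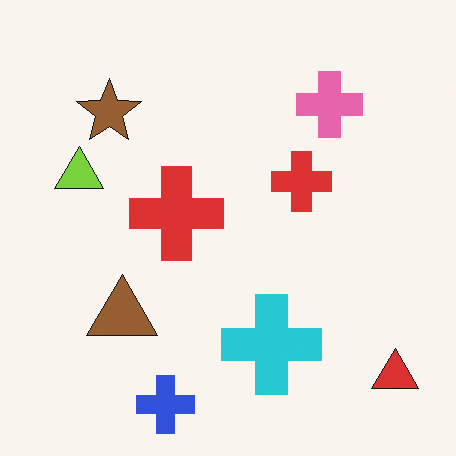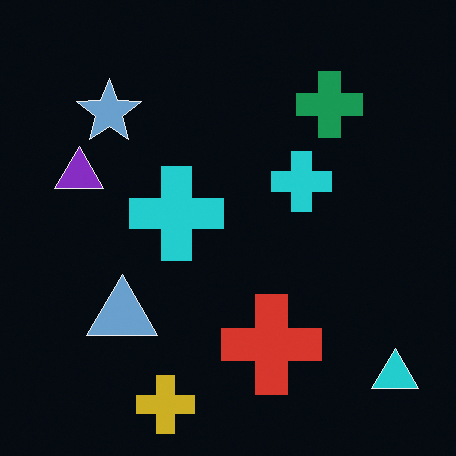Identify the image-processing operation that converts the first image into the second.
It was color-inverted (negative).

The light background has become dark and every shape's color is its complement — a photographic negative.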